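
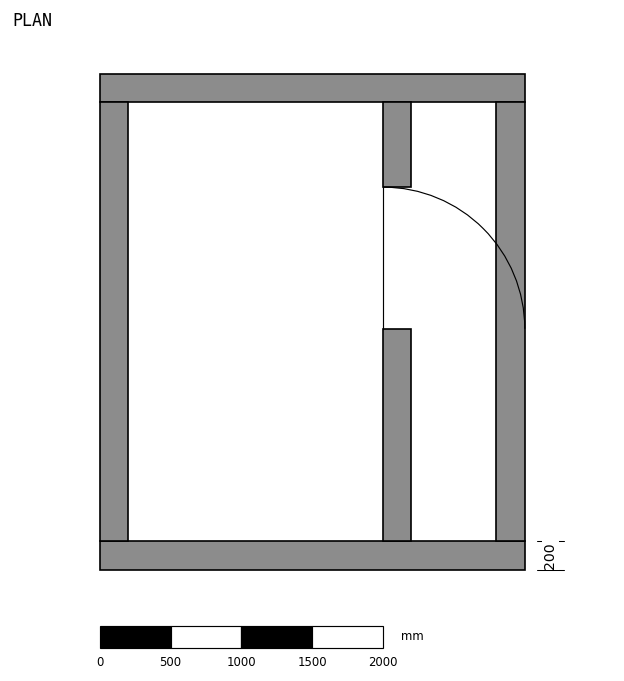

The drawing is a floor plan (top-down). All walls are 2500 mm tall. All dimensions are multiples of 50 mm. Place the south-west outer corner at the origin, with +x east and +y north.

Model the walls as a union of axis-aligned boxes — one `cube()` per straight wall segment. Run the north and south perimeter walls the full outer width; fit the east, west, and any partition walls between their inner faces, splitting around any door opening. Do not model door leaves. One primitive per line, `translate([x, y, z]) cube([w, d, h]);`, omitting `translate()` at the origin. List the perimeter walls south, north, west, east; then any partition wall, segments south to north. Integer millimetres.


cube([3000, 200, 2500]);
translate([0, 3300, 0]) cube([3000, 200, 2500]);
translate([0, 200, 0]) cube([200, 3100, 2500]);
translate([2800, 200, 0]) cube([200, 3100, 2500]);
translate([2000, 200, 0]) cube([200, 1500, 2500]);
translate([2000, 2700, 0]) cube([200, 600, 2500]);


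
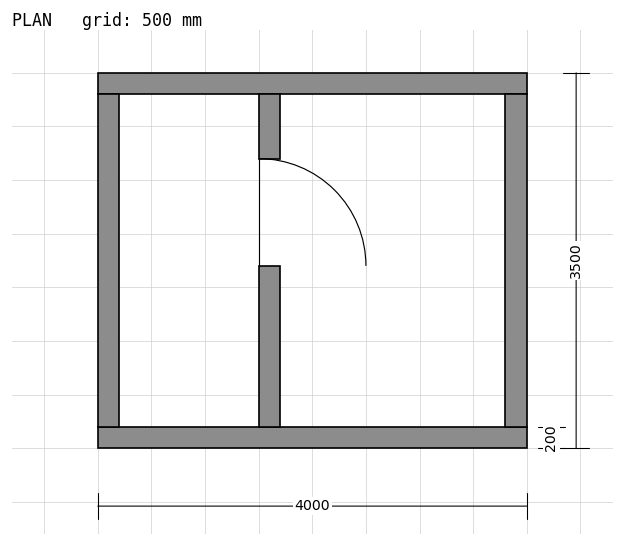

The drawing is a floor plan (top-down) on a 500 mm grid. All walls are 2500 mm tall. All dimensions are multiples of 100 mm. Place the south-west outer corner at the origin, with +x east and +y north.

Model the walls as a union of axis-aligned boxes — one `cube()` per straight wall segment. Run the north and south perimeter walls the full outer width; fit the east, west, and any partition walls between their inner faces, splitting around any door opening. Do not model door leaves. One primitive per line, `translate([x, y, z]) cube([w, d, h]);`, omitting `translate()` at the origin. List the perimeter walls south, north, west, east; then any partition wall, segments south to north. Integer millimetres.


cube([4000, 200, 2500]);
translate([0, 3300, 0]) cube([4000, 200, 2500]);
translate([0, 200, 0]) cube([200, 3100, 2500]);
translate([3800, 200, 0]) cube([200, 3100, 2500]);
translate([1500, 200, 0]) cube([200, 1500, 2500]);
translate([1500, 2700, 0]) cube([200, 600, 2500]);


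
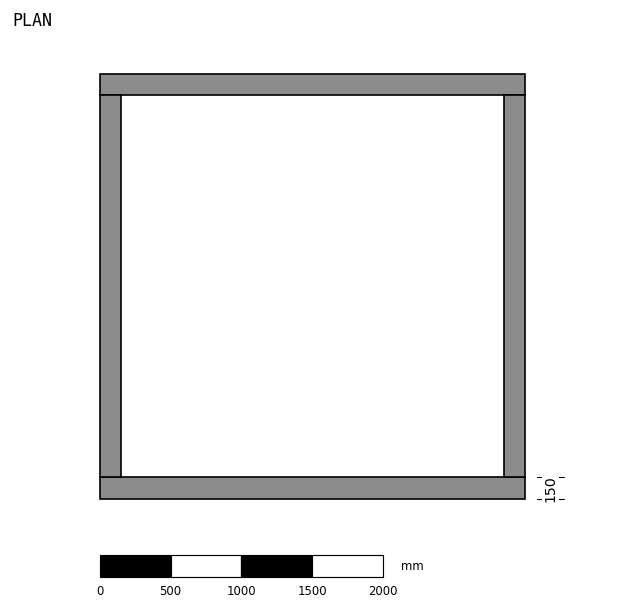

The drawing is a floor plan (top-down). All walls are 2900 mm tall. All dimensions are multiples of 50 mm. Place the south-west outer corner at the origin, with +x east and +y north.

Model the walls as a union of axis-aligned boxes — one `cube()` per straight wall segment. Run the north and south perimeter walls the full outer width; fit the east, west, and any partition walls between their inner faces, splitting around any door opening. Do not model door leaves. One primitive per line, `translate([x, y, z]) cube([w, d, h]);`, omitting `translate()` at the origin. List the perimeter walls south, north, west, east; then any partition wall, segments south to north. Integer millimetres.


cube([3000, 150, 2900]);
translate([0, 2850, 0]) cube([3000, 150, 2900]);
translate([0, 150, 0]) cube([150, 2700, 2900]);
translate([2850, 150, 0]) cube([150, 2700, 2900]);


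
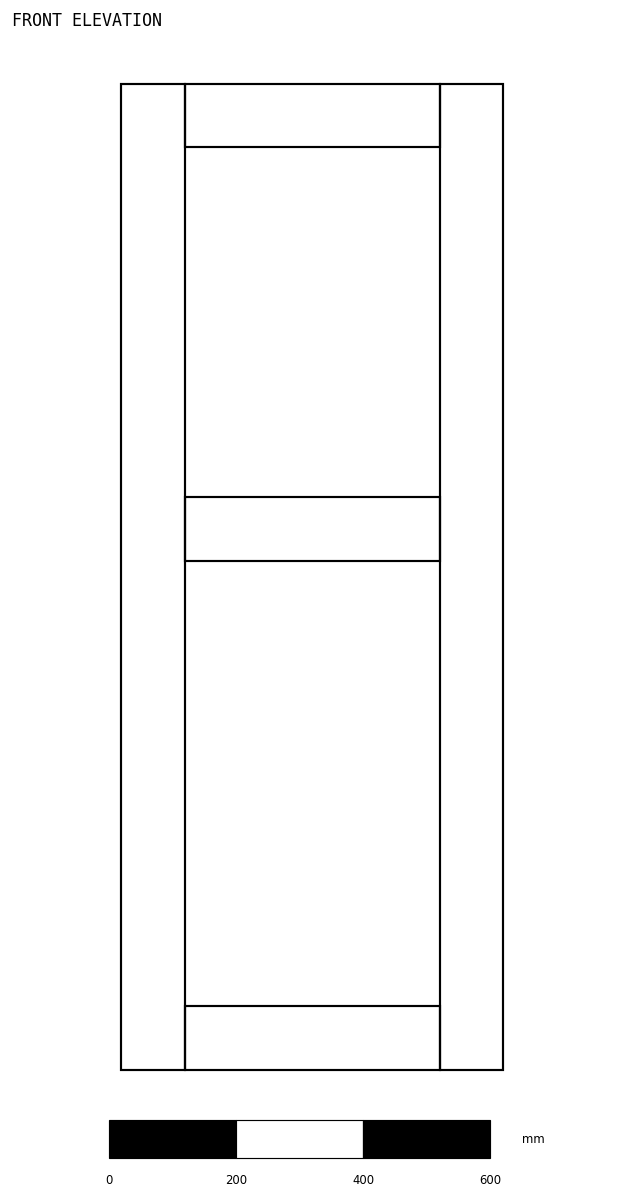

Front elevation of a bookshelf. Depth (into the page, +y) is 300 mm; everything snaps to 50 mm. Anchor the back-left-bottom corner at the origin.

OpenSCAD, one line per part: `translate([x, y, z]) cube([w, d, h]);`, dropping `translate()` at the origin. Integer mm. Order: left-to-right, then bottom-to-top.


cube([100, 300, 1550]);
translate([100, 0, 0]) cube([400, 300, 100]);
translate([100, 0, 800]) cube([400, 300, 100]);
translate([100, 0, 1450]) cube([400, 300, 100]);
translate([500, 0, 0]) cube([100, 300, 1550]);


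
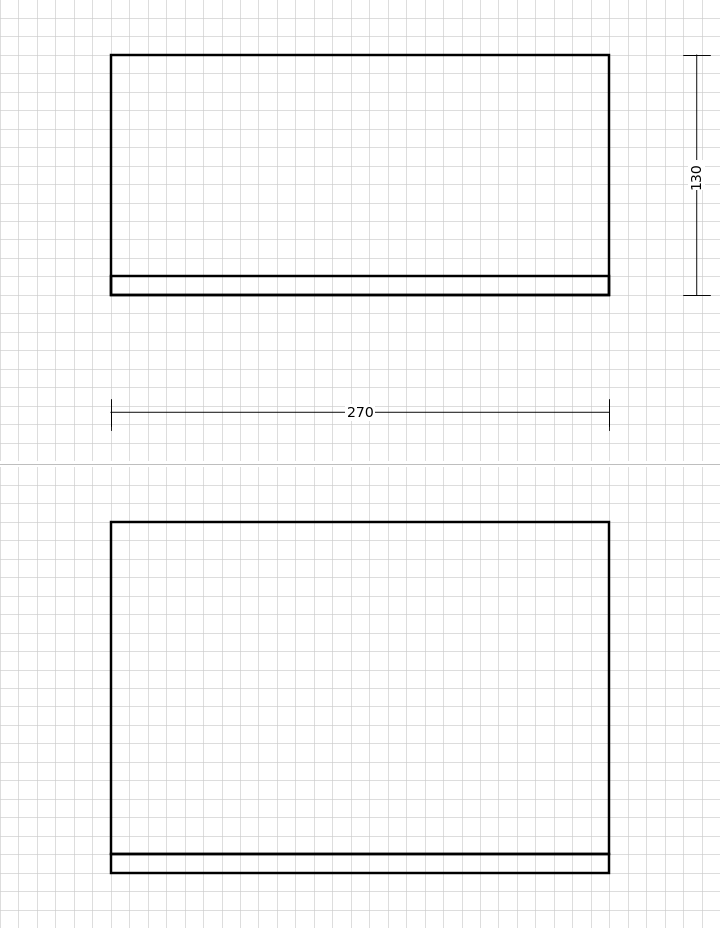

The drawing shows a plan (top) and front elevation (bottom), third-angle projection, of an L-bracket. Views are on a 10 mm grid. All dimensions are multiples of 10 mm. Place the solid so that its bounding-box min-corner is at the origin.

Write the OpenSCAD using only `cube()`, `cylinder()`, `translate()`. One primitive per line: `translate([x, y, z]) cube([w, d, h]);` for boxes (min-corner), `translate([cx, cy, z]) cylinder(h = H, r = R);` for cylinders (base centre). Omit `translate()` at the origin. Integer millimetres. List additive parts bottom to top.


cube([270, 130, 10]);
translate([0, 0, 10]) cube([270, 10, 180]);


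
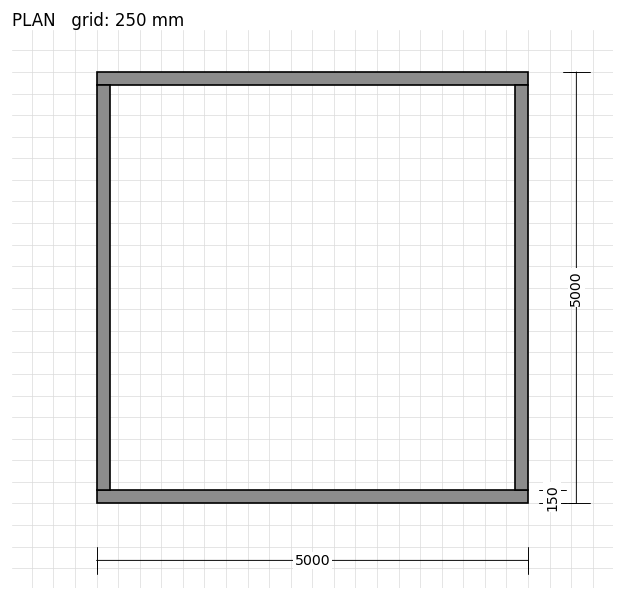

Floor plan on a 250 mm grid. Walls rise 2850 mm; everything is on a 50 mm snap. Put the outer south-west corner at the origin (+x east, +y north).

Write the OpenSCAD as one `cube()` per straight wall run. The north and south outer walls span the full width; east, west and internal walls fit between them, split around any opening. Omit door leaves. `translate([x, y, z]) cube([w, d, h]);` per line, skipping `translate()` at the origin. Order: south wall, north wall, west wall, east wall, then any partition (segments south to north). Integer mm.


cube([5000, 150, 2850]);
translate([0, 4850, 0]) cube([5000, 150, 2850]);
translate([0, 150, 0]) cube([150, 4700, 2850]);
translate([4850, 150, 0]) cube([150, 4700, 2850]);


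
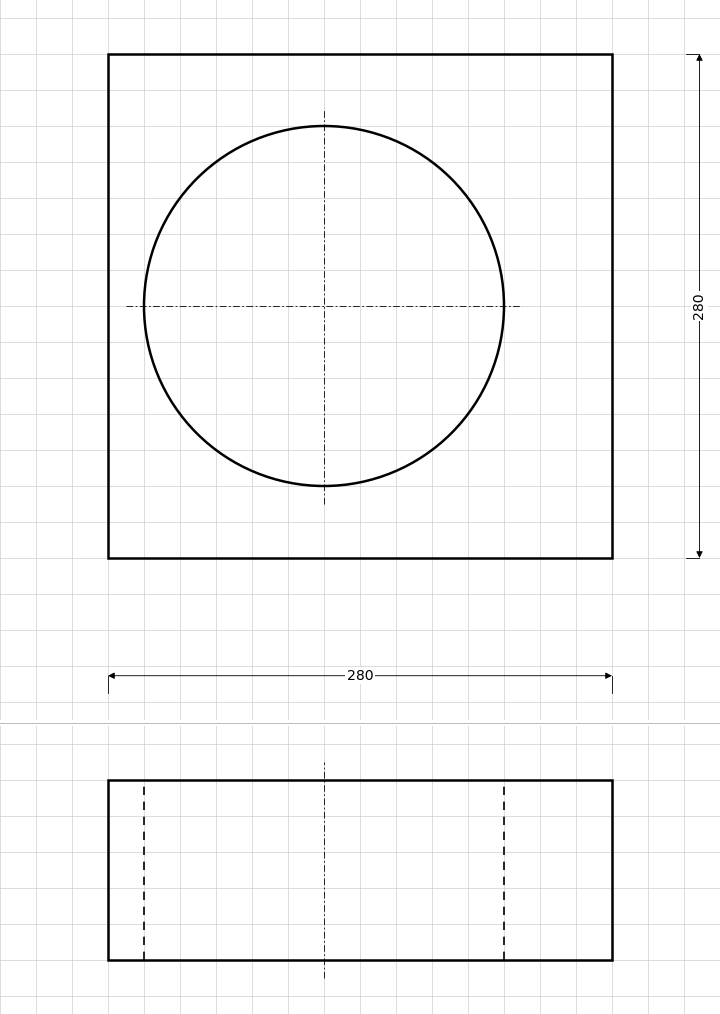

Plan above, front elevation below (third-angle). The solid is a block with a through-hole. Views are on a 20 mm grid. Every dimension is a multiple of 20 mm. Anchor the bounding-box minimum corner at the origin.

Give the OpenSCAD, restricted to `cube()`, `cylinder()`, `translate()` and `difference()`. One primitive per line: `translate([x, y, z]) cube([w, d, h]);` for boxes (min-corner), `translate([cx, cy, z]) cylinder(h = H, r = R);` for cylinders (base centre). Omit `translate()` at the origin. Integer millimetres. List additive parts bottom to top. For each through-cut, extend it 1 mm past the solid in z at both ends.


difference() {
  cube([280, 280, 100]);
  translate([120, 140, -1]) cylinder(h = 102, r = 100);
}


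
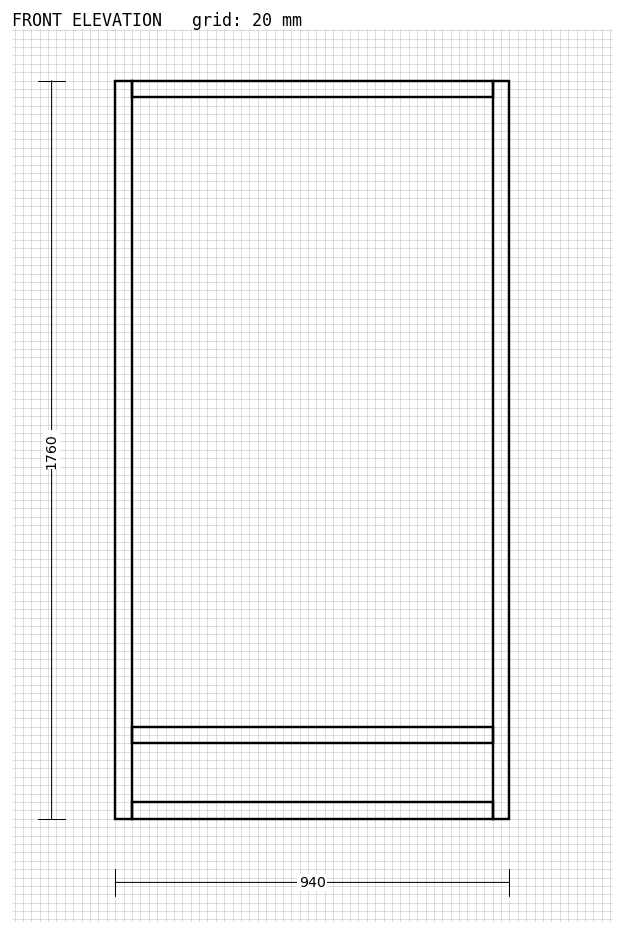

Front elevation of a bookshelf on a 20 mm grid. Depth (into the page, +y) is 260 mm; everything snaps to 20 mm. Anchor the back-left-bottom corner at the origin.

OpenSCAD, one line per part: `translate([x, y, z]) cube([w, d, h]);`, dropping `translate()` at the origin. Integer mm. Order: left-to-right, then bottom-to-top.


cube([40, 260, 1760]);
translate([40, 0, 0]) cube([860, 260, 40]);
translate([40, 0, 180]) cube([860, 260, 40]);
translate([40, 0, 1720]) cube([860, 260, 40]);
translate([900, 0, 0]) cube([40, 260, 1760]);


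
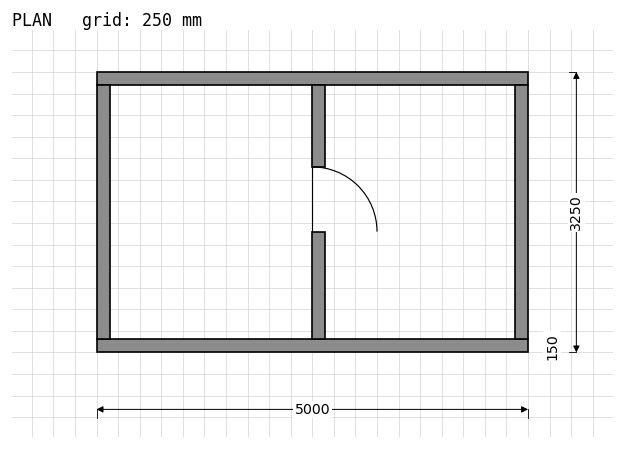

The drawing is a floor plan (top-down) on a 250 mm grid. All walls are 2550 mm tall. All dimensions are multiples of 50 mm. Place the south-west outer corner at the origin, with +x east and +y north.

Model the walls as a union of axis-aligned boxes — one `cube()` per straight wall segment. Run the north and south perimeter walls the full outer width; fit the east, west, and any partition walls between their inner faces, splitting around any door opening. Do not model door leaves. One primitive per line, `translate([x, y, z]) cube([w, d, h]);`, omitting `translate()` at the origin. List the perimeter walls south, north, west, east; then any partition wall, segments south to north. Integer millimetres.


cube([5000, 150, 2550]);
translate([0, 3100, 0]) cube([5000, 150, 2550]);
translate([0, 150, 0]) cube([150, 2950, 2550]);
translate([4850, 150, 0]) cube([150, 2950, 2550]);
translate([2500, 150, 0]) cube([150, 1250, 2550]);
translate([2500, 2150, 0]) cube([150, 950, 2550]);


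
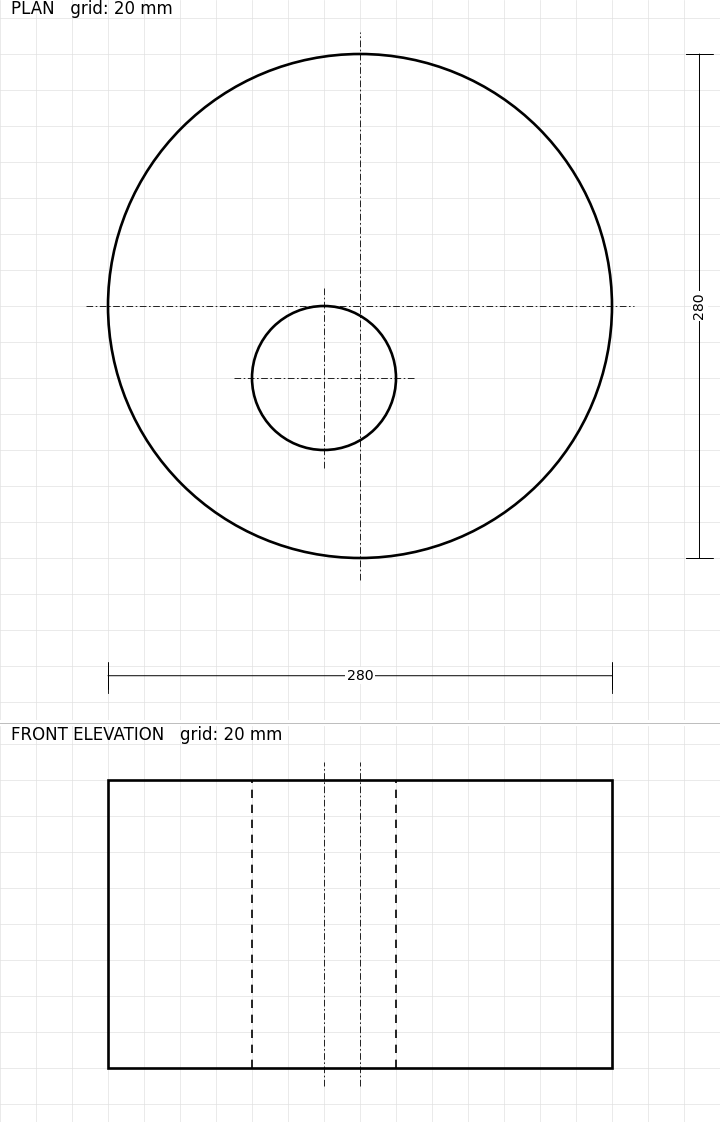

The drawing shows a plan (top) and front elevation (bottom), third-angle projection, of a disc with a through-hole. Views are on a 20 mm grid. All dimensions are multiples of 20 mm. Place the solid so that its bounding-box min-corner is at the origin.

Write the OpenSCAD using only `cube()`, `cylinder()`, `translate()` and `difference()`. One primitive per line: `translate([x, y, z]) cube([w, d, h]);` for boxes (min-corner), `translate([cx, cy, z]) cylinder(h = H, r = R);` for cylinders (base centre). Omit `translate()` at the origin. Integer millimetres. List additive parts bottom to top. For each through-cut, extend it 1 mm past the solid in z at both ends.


difference() {
  translate([140, 140, 0]) cylinder(h = 160, r = 140);
  translate([120, 100, -1]) cylinder(h = 162, r = 40);
}


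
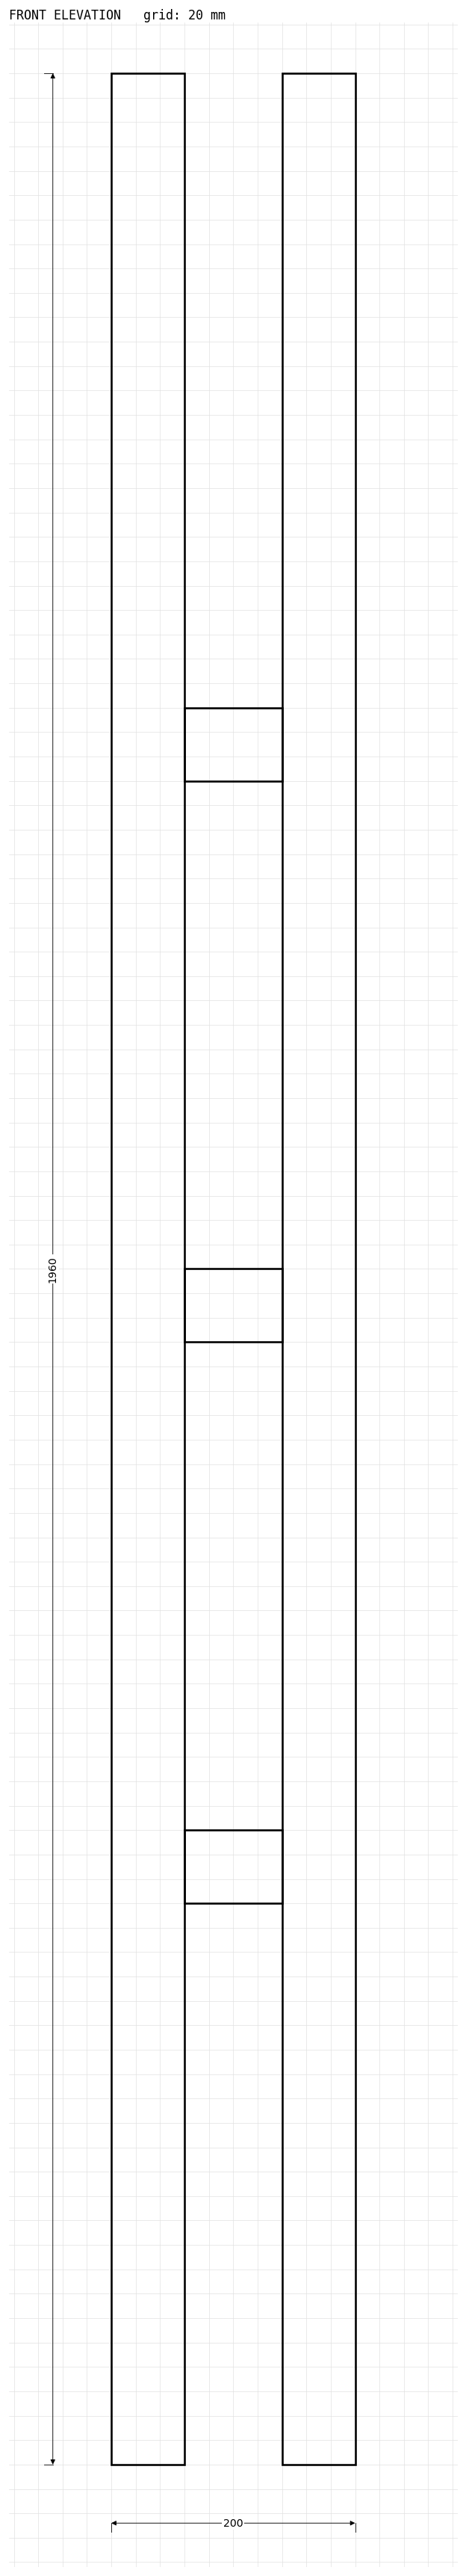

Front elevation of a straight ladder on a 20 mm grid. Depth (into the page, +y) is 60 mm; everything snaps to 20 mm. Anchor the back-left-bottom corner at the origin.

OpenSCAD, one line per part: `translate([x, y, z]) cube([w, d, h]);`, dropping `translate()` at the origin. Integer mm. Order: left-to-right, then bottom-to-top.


cube([60, 60, 1960]);
translate([60, 0, 460]) cube([80, 60, 60]);
translate([60, 0, 920]) cube([80, 60, 60]);
translate([60, 0, 1380]) cube([80, 60, 60]);
translate([140, 0, 0]) cube([60, 60, 1960]);


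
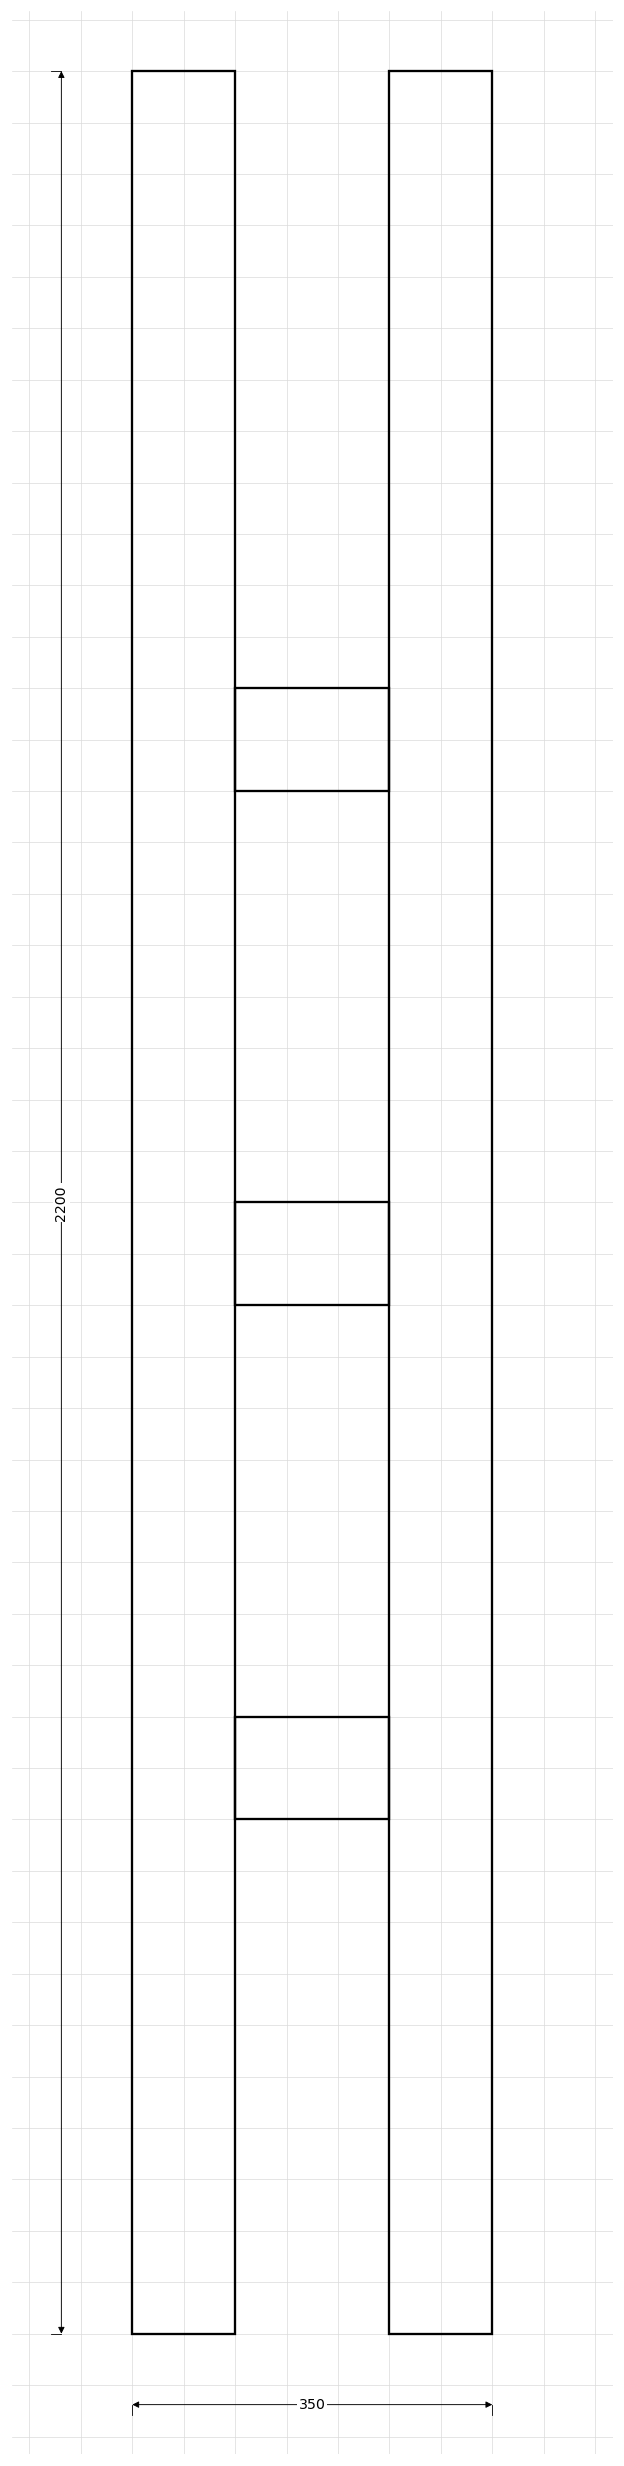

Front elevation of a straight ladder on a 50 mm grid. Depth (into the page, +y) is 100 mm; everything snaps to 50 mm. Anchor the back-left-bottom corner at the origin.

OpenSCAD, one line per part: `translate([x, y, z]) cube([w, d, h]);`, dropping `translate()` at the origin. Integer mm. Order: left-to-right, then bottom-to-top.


cube([100, 100, 2200]);
translate([100, 0, 500]) cube([150, 100, 100]);
translate([100, 0, 1000]) cube([150, 100, 100]);
translate([100, 0, 1500]) cube([150, 100, 100]);
translate([250, 0, 0]) cube([100, 100, 2200]);


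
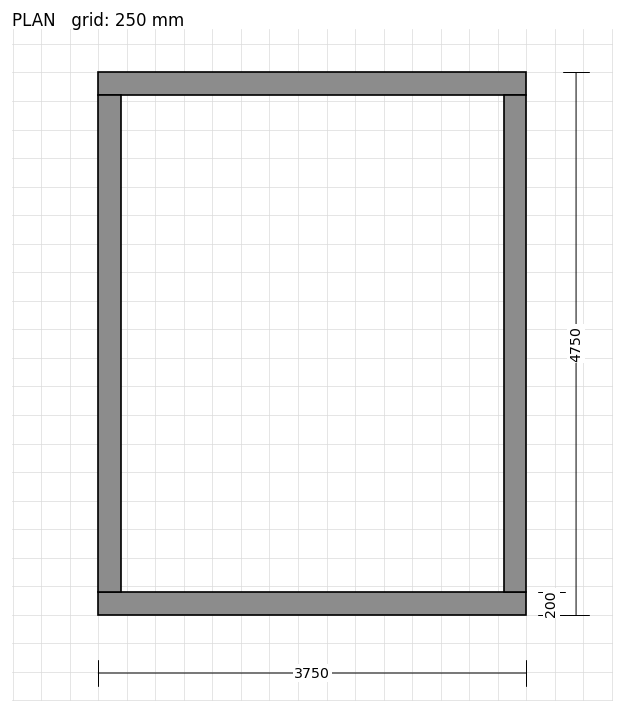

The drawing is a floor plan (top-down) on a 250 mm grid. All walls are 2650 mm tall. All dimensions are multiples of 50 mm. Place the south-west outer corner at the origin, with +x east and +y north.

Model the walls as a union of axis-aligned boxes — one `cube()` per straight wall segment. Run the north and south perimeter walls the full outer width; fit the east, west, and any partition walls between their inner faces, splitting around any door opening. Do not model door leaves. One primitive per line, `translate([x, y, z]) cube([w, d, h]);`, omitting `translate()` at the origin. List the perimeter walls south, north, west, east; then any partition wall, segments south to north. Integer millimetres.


cube([3750, 200, 2650]);
translate([0, 4550, 0]) cube([3750, 200, 2650]);
translate([0, 200, 0]) cube([200, 4350, 2650]);
translate([3550, 200, 0]) cube([200, 4350, 2650]);


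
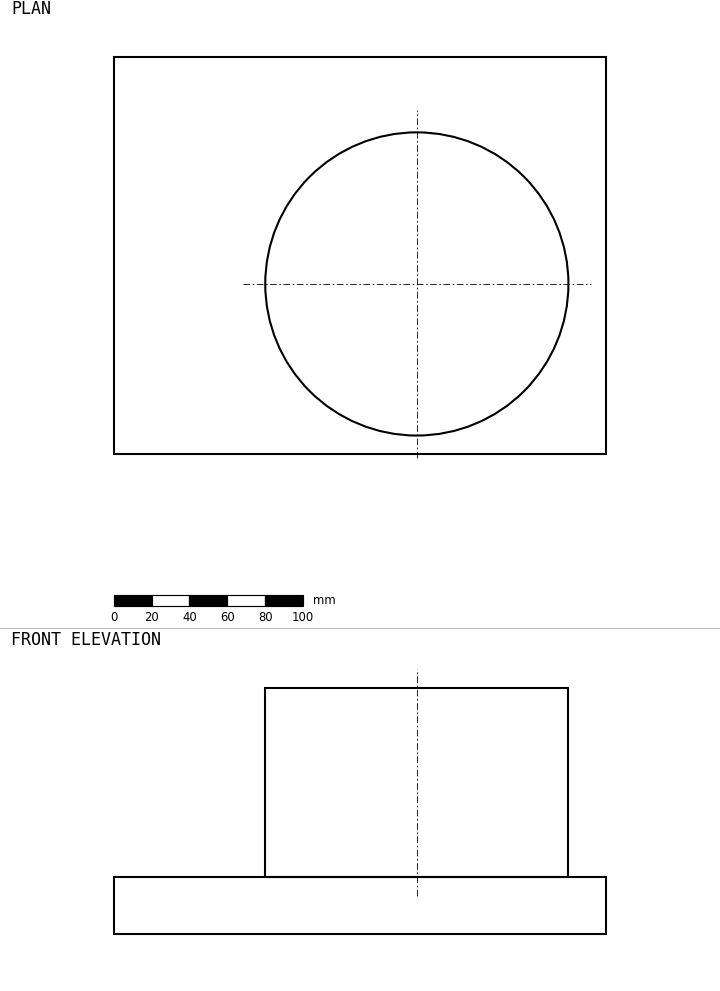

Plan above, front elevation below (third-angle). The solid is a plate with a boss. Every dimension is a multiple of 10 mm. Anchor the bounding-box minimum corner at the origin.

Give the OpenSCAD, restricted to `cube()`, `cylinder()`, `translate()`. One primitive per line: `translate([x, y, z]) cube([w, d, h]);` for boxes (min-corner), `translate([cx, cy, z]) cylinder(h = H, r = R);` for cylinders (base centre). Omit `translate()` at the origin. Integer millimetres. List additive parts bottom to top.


cube([260, 210, 30]);
translate([160, 90, 30]) cylinder(h = 100, r = 80);


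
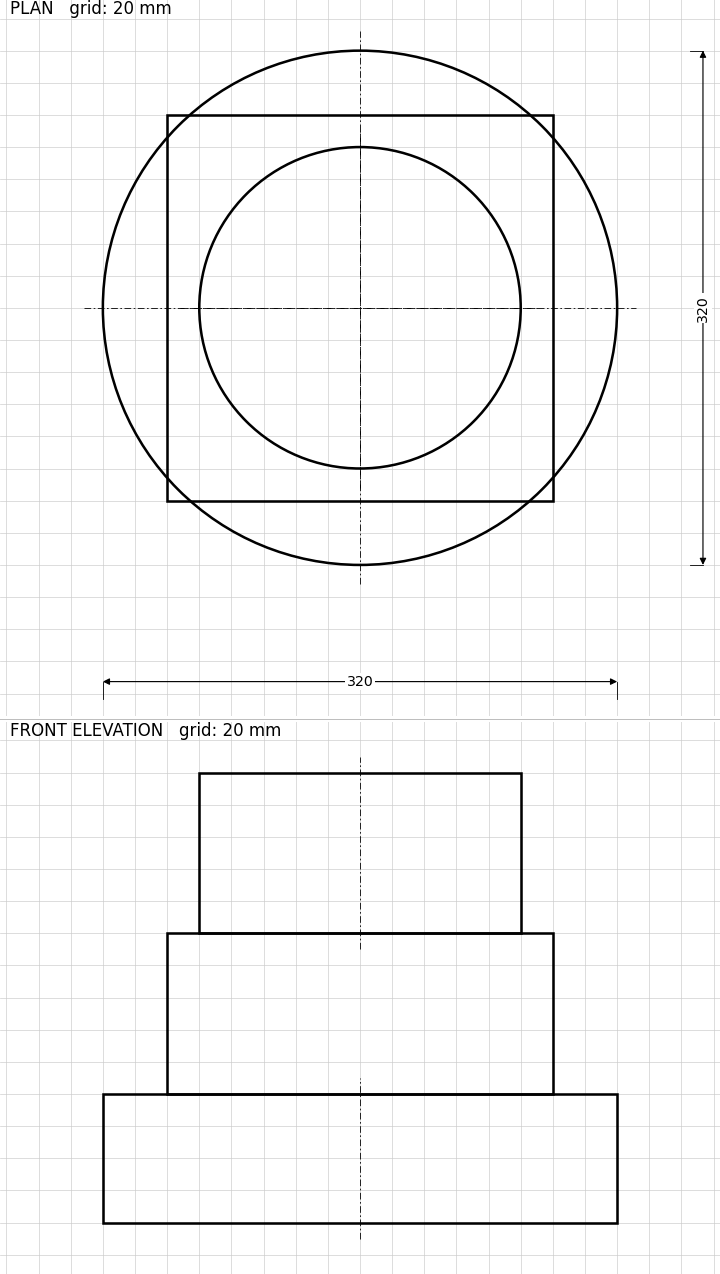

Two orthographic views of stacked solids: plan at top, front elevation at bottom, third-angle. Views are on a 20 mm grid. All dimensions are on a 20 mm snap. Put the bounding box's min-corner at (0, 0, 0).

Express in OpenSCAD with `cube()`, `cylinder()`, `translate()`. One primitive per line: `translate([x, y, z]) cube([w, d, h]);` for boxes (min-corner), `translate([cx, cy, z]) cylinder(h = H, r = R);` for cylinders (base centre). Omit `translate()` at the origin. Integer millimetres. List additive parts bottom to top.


translate([160, 160, 0]) cylinder(h = 80, r = 160);
translate([40, 40, 80]) cube([240, 240, 100]);
translate([160, 160, 180]) cylinder(h = 100, r = 100);


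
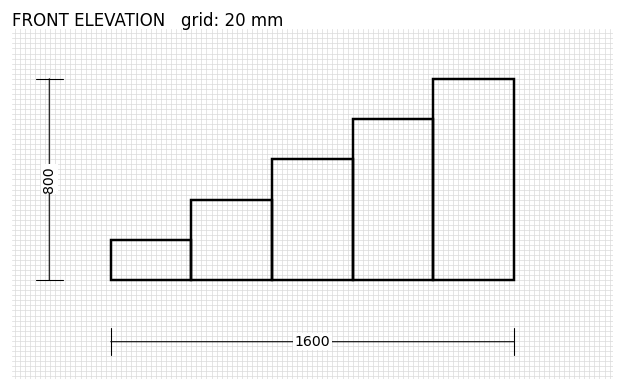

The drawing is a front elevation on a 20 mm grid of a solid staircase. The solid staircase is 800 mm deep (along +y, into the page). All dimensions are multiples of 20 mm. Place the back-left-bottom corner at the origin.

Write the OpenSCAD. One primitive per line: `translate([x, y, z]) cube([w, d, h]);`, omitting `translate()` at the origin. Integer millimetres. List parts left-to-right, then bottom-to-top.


cube([320, 800, 160]);
translate([320, 0, 0]) cube([320, 800, 320]);
translate([640, 0, 0]) cube([320, 800, 480]);
translate([960, 0, 0]) cube([320, 800, 640]);
translate([1280, 0, 0]) cube([320, 800, 800]);


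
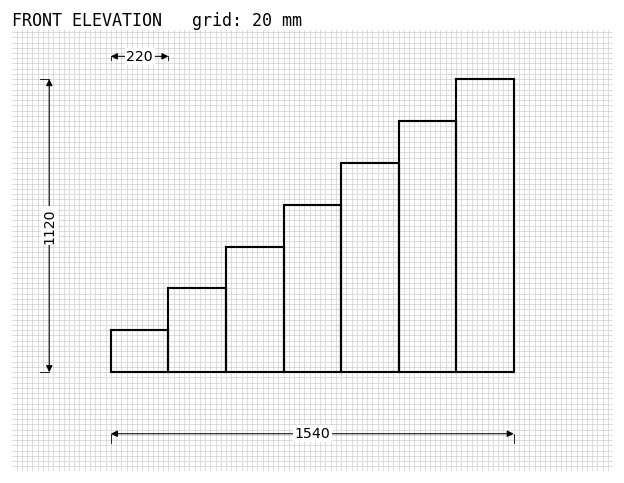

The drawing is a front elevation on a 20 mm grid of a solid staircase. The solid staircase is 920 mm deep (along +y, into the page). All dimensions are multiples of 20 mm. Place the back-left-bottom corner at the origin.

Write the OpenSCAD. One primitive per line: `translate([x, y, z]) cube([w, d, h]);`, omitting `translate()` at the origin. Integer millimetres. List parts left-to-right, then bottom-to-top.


cube([220, 920, 160]);
translate([220, 0, 0]) cube([220, 920, 320]);
translate([440, 0, 0]) cube([220, 920, 480]);
translate([660, 0, 0]) cube([220, 920, 640]);
translate([880, 0, 0]) cube([220, 920, 800]);
translate([1100, 0, 0]) cube([220, 920, 960]);
translate([1320, 0, 0]) cube([220, 920, 1120]);


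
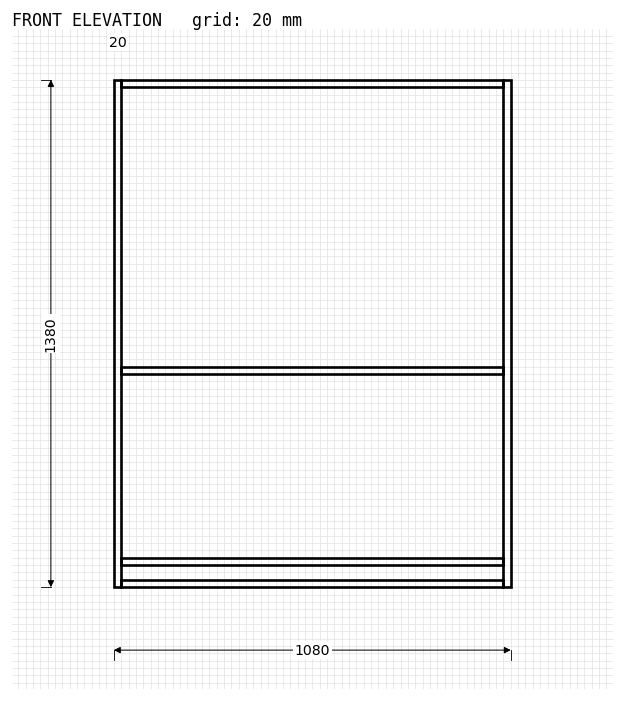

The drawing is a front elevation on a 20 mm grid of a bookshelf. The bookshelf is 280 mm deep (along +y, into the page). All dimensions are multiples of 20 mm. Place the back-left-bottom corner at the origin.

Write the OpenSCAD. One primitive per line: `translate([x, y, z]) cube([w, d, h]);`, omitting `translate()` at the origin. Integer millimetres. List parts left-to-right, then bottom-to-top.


cube([20, 280, 1380]);
translate([20, 0, 0]) cube([1040, 280, 20]);
translate([20, 0, 60]) cube([1040, 280, 20]);
translate([20, 0, 580]) cube([1040, 280, 20]);
translate([20, 0, 1360]) cube([1040, 280, 20]);
translate([1060, 0, 0]) cube([20, 280, 1380]);


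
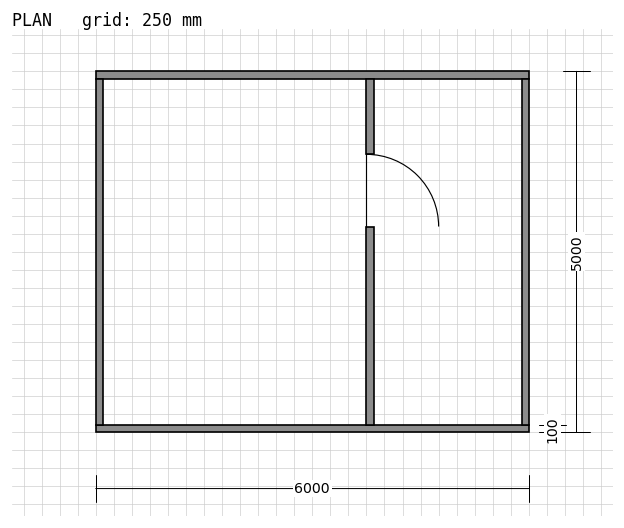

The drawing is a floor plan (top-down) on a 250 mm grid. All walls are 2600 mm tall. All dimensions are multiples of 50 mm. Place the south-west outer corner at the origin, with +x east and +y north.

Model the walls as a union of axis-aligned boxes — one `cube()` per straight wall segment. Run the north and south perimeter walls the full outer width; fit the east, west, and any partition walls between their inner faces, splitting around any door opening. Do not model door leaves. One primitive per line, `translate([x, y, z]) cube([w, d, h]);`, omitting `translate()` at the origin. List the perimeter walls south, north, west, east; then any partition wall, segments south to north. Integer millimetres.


cube([6000, 100, 2600]);
translate([0, 4900, 0]) cube([6000, 100, 2600]);
translate([0, 100, 0]) cube([100, 4800, 2600]);
translate([5900, 100, 0]) cube([100, 4800, 2600]);
translate([3750, 100, 0]) cube([100, 2750, 2600]);
translate([3750, 3850, 0]) cube([100, 1050, 2600]);


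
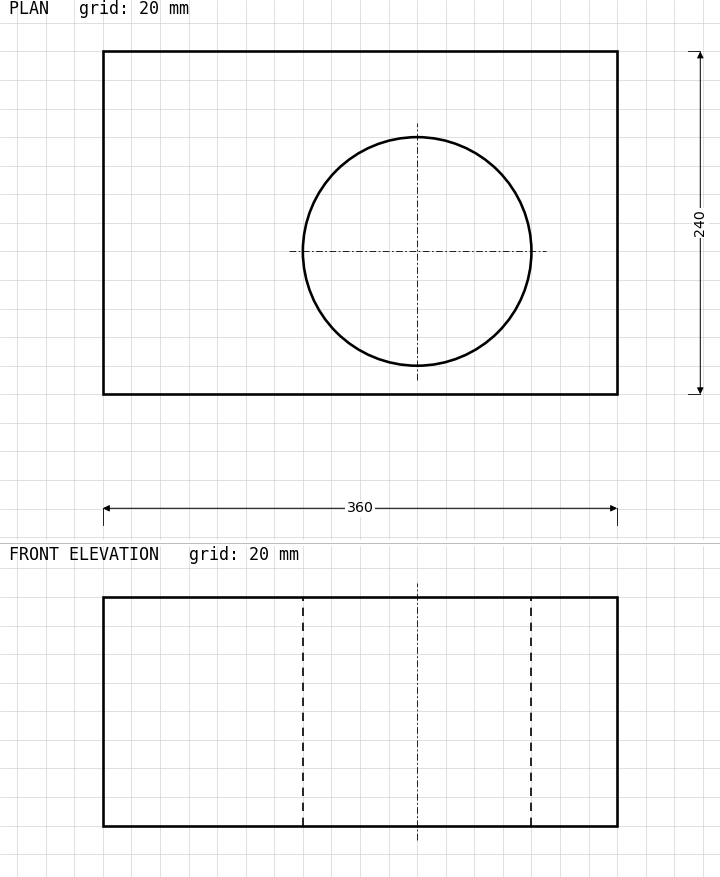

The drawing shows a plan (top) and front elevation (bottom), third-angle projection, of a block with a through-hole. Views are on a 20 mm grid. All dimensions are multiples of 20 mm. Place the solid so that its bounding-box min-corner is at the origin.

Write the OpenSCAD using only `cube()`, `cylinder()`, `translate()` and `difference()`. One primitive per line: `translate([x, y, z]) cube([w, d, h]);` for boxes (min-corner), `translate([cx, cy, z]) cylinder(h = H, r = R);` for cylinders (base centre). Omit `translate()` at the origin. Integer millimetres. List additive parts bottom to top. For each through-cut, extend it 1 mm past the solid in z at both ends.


difference() {
  cube([360, 240, 160]);
  translate([220, 100, -1]) cylinder(h = 162, r = 80);
}


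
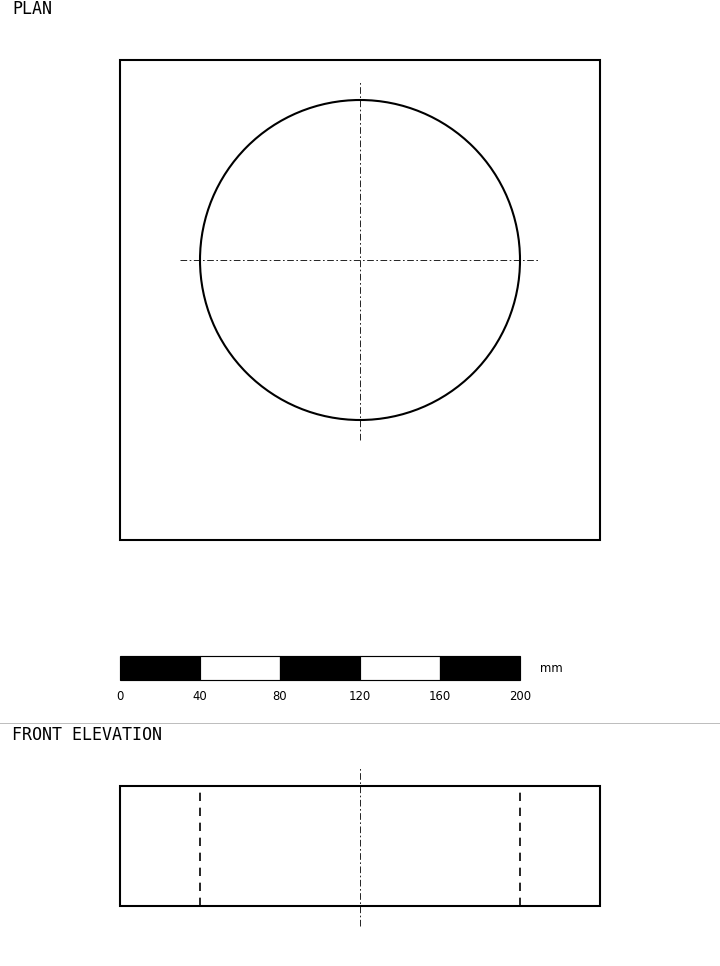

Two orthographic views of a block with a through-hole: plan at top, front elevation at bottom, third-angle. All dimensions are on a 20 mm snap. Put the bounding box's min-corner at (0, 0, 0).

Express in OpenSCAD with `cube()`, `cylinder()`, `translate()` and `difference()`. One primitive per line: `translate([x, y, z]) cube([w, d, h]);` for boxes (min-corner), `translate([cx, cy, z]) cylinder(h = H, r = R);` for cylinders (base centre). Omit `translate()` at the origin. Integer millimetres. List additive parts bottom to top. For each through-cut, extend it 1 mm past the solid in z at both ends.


difference() {
  cube([240, 240, 60]);
  translate([120, 140, -1]) cylinder(h = 62, r = 80);
}


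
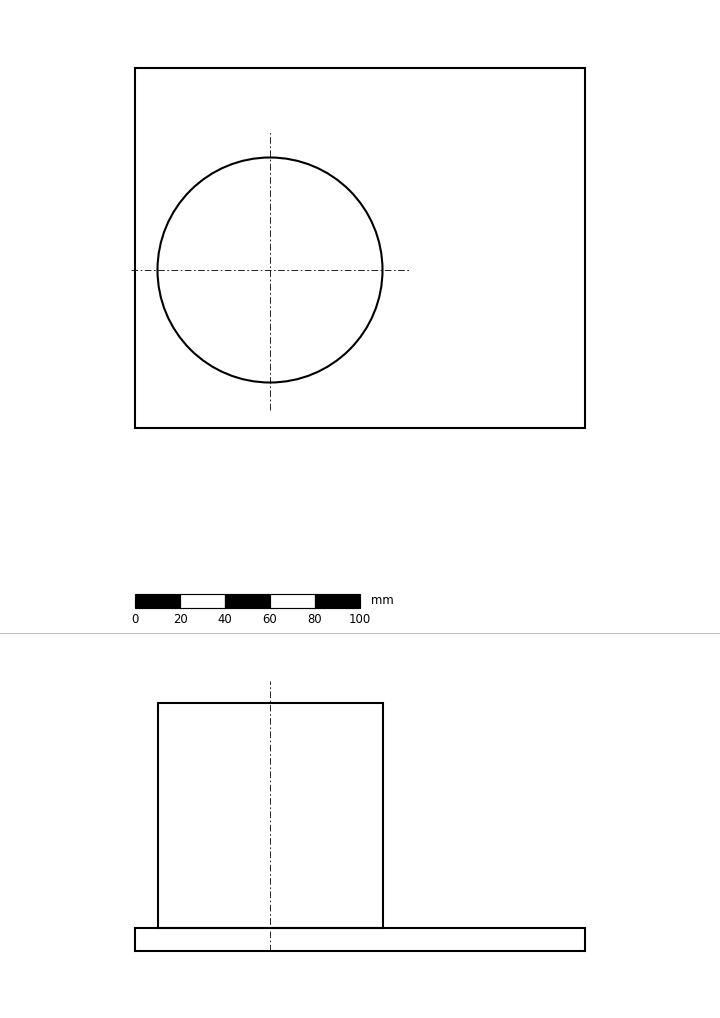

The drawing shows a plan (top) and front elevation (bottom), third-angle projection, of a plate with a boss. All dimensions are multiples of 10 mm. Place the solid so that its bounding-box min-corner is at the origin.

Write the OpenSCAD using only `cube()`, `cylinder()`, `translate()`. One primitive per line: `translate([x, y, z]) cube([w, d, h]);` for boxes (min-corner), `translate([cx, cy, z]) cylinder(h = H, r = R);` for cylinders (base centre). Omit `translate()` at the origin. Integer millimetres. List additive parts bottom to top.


cube([200, 160, 10]);
translate([60, 70, 10]) cylinder(h = 100, r = 50);


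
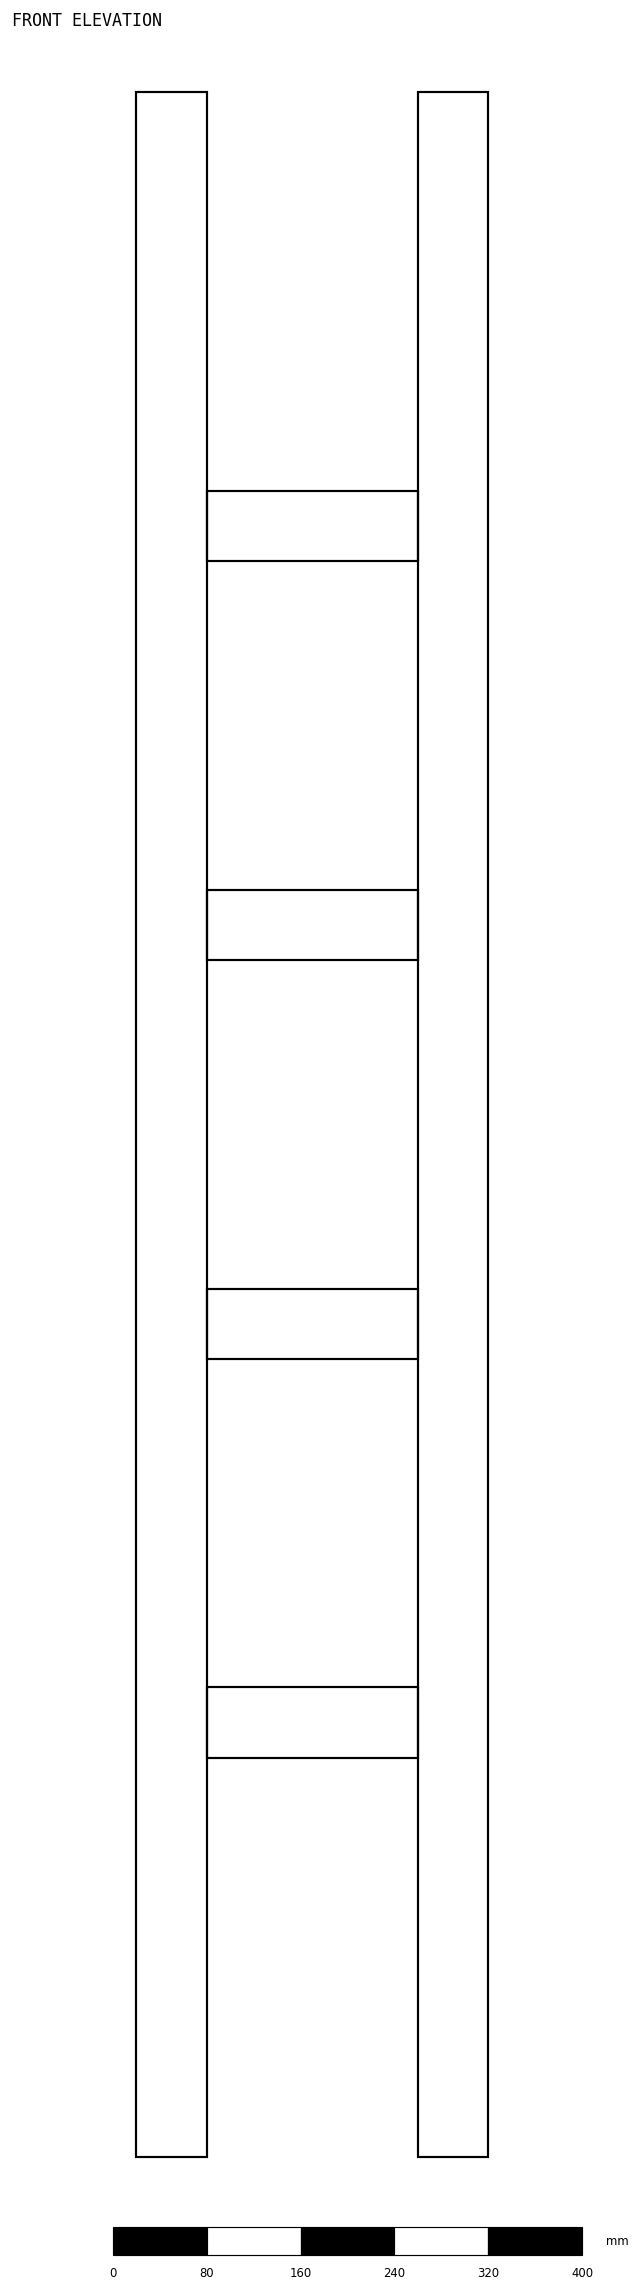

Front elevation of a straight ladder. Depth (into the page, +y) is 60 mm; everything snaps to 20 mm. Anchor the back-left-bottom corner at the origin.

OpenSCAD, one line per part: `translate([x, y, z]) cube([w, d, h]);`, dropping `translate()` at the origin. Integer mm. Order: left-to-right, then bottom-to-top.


cube([60, 60, 1760]);
translate([60, 0, 340]) cube([180, 60, 60]);
translate([60, 0, 680]) cube([180, 60, 60]);
translate([60, 0, 1020]) cube([180, 60, 60]);
translate([60, 0, 1360]) cube([180, 60, 60]);
translate([240, 0, 0]) cube([60, 60, 1760]);


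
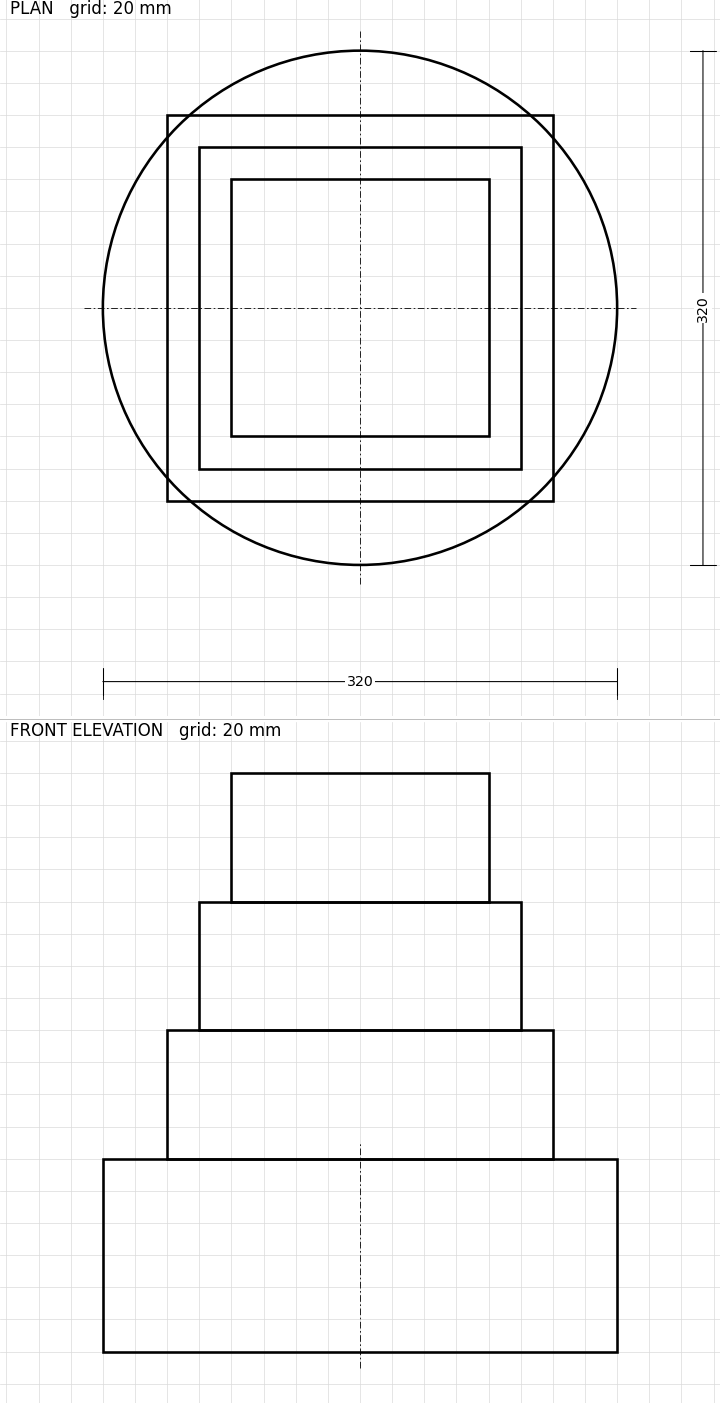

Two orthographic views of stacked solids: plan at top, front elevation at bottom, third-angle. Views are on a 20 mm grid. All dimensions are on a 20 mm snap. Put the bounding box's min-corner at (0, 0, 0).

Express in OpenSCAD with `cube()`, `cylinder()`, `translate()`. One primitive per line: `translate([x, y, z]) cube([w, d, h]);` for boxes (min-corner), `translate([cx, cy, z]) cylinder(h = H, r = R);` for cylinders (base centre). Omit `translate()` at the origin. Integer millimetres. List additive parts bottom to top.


translate([160, 160, 0]) cylinder(h = 120, r = 160);
translate([40, 40, 120]) cube([240, 240, 80]);
translate([60, 60, 200]) cube([200, 200, 80]);
translate([80, 80, 280]) cube([160, 160, 80]);


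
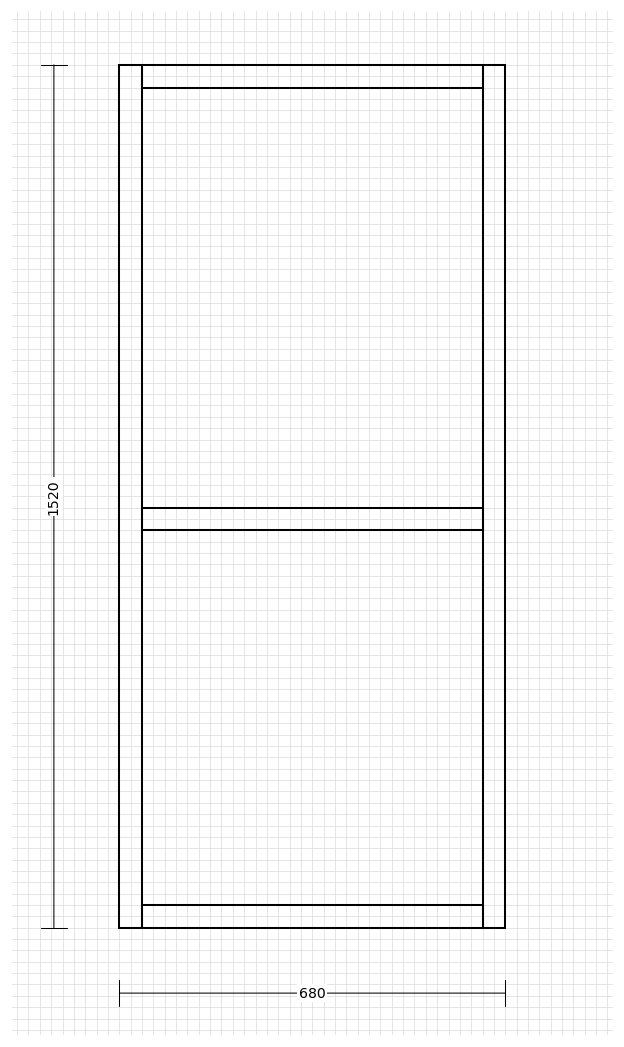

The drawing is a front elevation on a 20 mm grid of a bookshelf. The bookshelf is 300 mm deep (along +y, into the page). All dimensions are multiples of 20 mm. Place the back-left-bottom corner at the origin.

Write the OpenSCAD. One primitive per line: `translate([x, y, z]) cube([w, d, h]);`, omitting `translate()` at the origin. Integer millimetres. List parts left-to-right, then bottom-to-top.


cube([40, 300, 1520]);
translate([40, 0, 0]) cube([600, 300, 40]);
translate([40, 0, 700]) cube([600, 300, 40]);
translate([40, 0, 1480]) cube([600, 300, 40]);
translate([640, 0, 0]) cube([40, 300, 1520]);


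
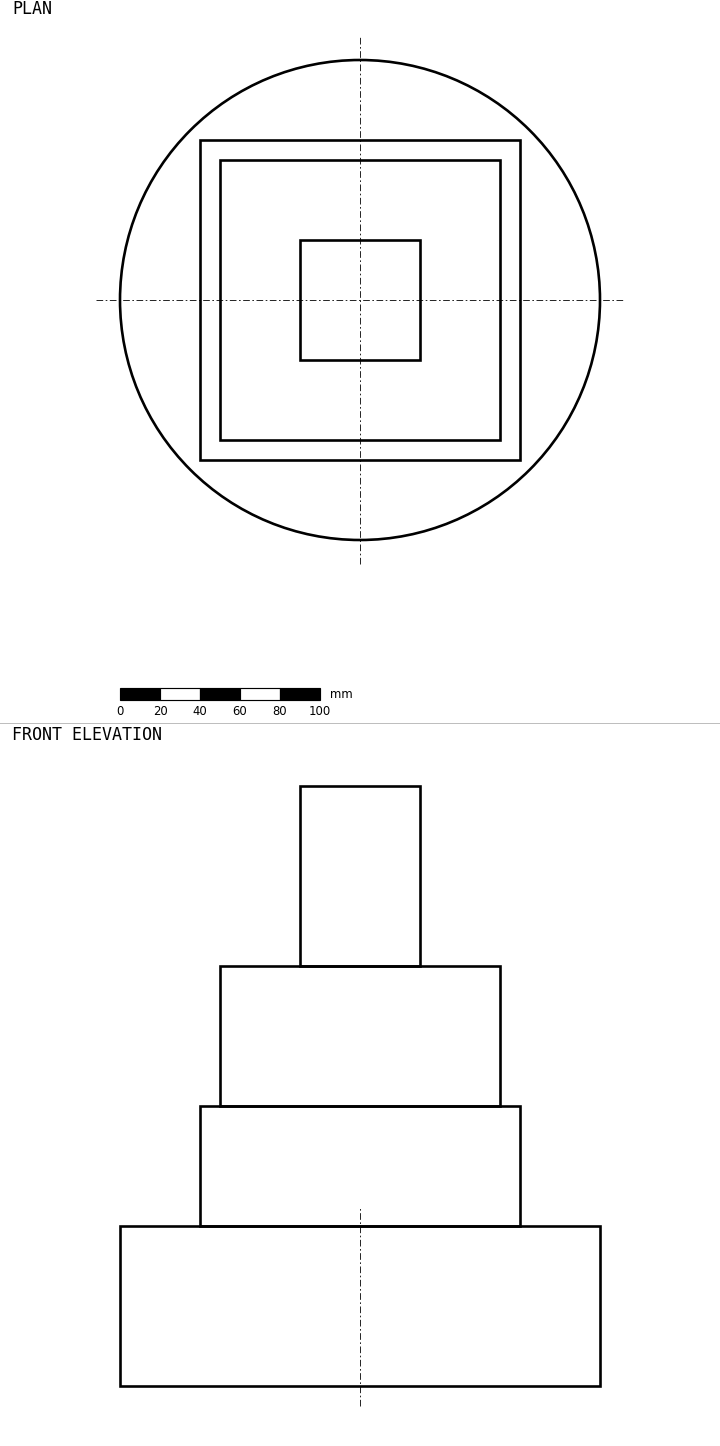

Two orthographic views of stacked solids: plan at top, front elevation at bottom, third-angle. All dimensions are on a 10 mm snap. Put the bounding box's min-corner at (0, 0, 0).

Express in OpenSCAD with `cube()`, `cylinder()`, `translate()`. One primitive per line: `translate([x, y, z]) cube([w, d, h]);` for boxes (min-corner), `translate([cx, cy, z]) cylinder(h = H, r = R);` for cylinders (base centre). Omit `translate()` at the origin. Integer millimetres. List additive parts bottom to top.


translate([120, 120, 0]) cylinder(h = 80, r = 120);
translate([40, 40, 80]) cube([160, 160, 60]);
translate([50, 50, 140]) cube([140, 140, 70]);
translate([90, 90, 210]) cube([60, 60, 90]);


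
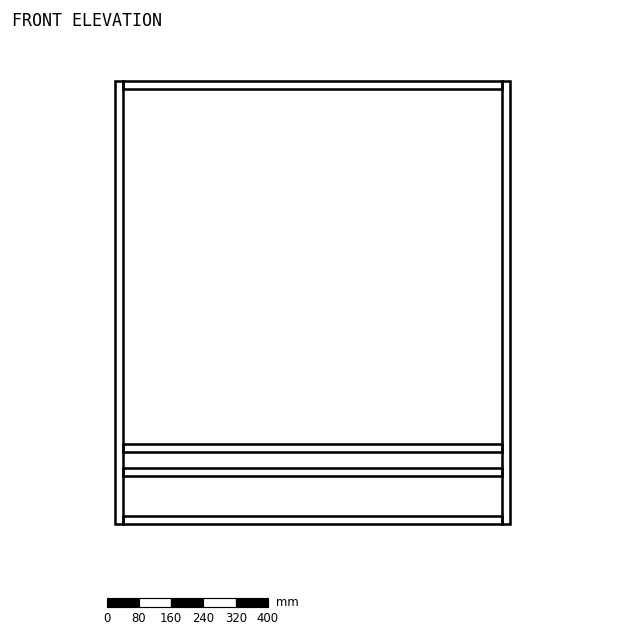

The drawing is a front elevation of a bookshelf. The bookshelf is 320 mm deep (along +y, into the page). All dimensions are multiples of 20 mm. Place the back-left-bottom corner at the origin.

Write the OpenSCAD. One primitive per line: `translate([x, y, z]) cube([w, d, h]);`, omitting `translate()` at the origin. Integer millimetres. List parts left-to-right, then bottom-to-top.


cube([20, 320, 1100]);
translate([20, 0, 0]) cube([940, 320, 20]);
translate([20, 0, 120]) cube([940, 320, 20]);
translate([20, 0, 180]) cube([940, 320, 20]);
translate([20, 0, 1080]) cube([940, 320, 20]);
translate([960, 0, 0]) cube([20, 320, 1100]);


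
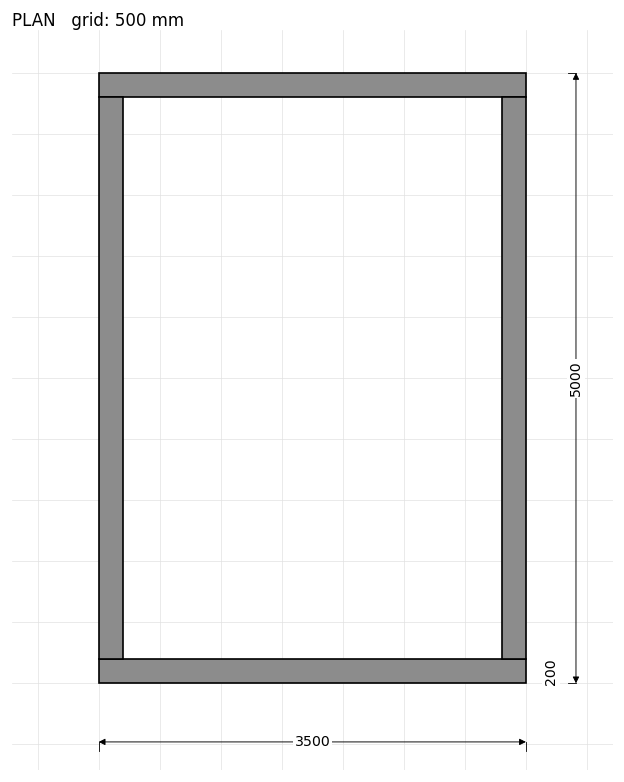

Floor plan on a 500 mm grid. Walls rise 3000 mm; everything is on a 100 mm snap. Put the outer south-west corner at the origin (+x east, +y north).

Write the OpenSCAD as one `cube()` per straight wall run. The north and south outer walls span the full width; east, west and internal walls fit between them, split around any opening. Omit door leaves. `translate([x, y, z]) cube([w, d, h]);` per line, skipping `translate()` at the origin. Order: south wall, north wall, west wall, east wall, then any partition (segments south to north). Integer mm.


cube([3500, 200, 3000]);
translate([0, 4800, 0]) cube([3500, 200, 3000]);
translate([0, 200, 0]) cube([200, 4600, 3000]);
translate([3300, 200, 0]) cube([200, 4600, 3000]);


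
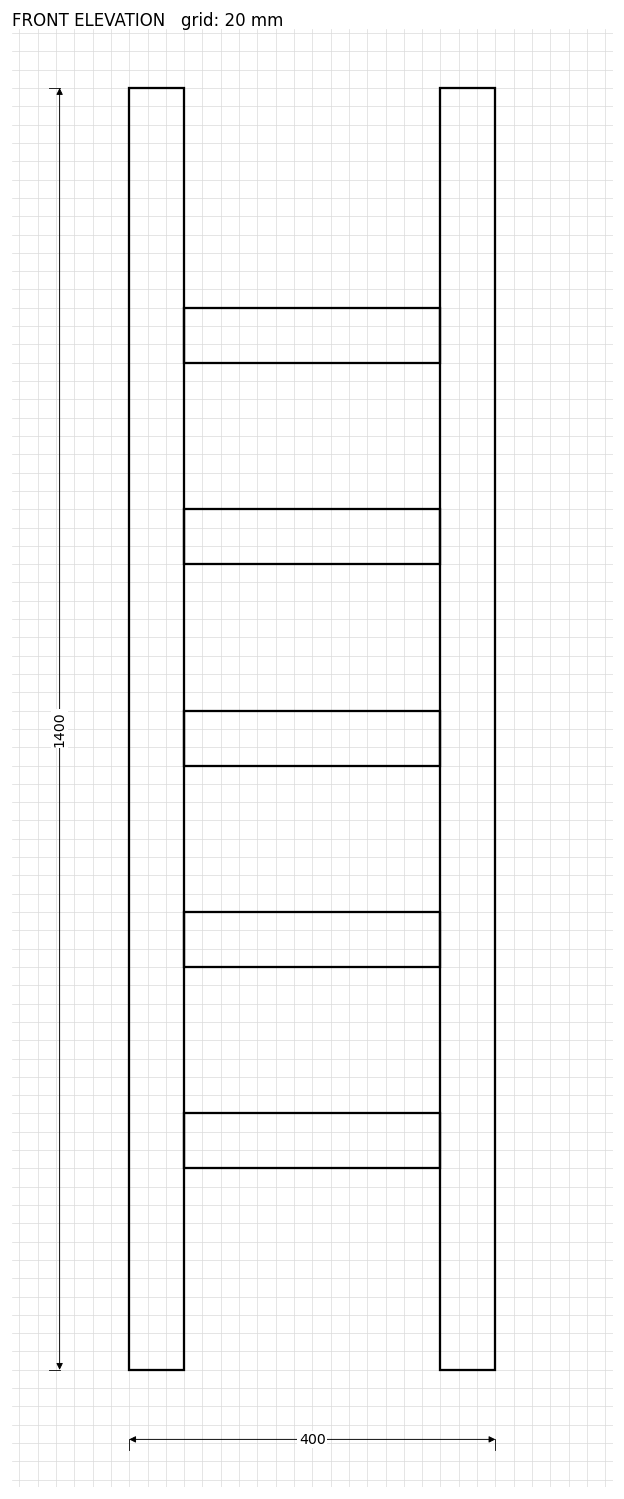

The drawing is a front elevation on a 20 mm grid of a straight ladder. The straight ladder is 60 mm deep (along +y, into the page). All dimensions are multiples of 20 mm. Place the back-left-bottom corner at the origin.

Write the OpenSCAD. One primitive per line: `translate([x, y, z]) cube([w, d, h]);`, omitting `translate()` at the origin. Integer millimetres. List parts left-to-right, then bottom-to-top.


cube([60, 60, 1400]);
translate([60, 0, 220]) cube([280, 60, 60]);
translate([60, 0, 440]) cube([280, 60, 60]);
translate([60, 0, 660]) cube([280, 60, 60]);
translate([60, 0, 880]) cube([280, 60, 60]);
translate([60, 0, 1100]) cube([280, 60, 60]);
translate([340, 0, 0]) cube([60, 60, 1400]);


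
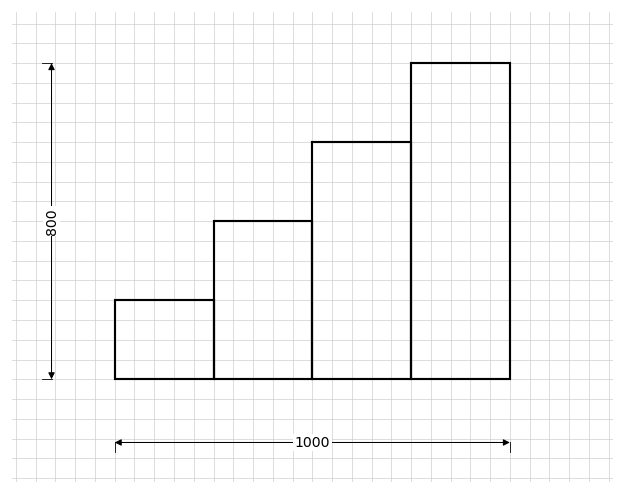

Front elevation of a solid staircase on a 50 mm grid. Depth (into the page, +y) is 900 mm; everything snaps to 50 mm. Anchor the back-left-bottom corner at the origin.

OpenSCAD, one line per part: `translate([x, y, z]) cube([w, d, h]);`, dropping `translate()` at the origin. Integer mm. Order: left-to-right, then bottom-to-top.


cube([250, 900, 200]);
translate([250, 0, 0]) cube([250, 900, 400]);
translate([500, 0, 0]) cube([250, 900, 600]);
translate([750, 0, 0]) cube([250, 900, 800]);


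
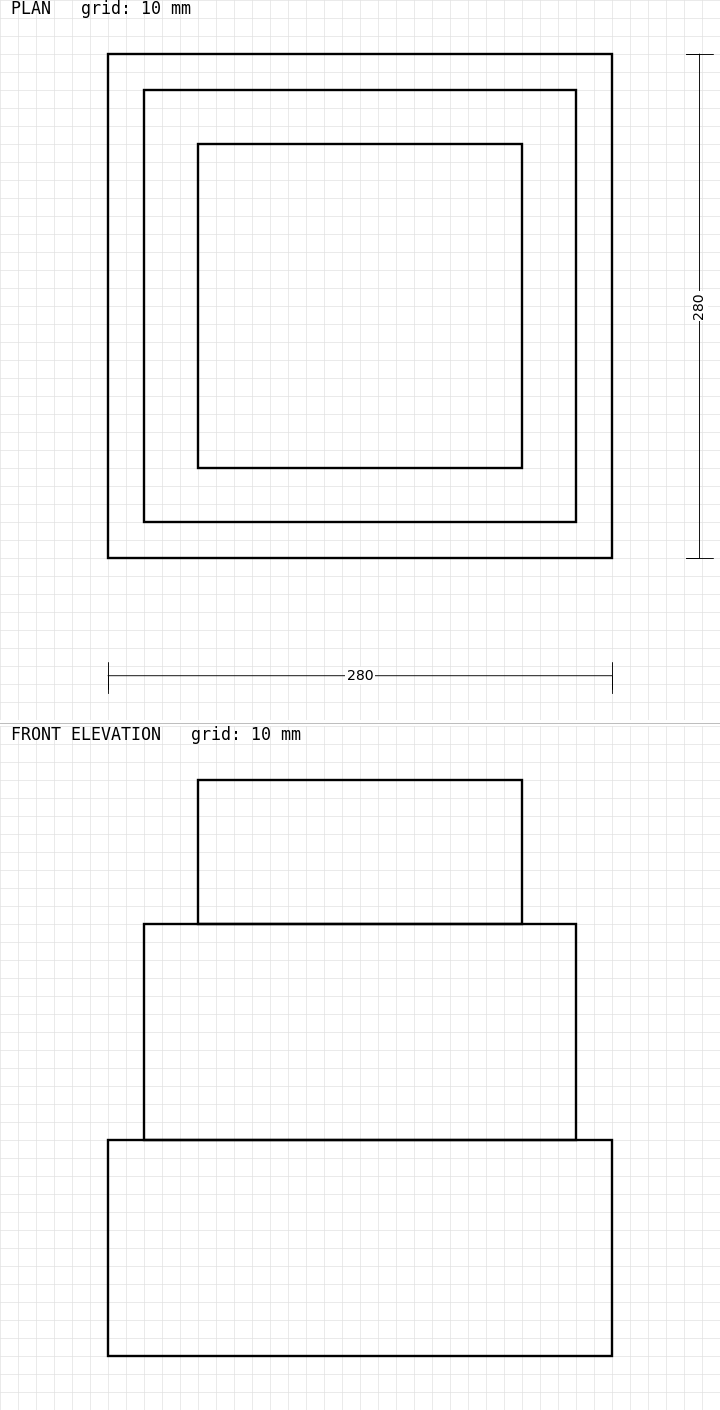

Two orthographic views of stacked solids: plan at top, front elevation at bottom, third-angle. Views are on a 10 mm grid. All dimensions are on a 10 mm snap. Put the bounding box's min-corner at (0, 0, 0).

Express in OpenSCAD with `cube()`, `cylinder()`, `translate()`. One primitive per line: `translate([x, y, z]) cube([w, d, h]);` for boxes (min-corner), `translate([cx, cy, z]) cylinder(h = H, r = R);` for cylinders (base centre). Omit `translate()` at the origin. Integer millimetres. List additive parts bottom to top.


cube([280, 280, 120]);
translate([20, 20, 120]) cube([240, 240, 120]);
translate([50, 50, 240]) cube([180, 180, 80]);


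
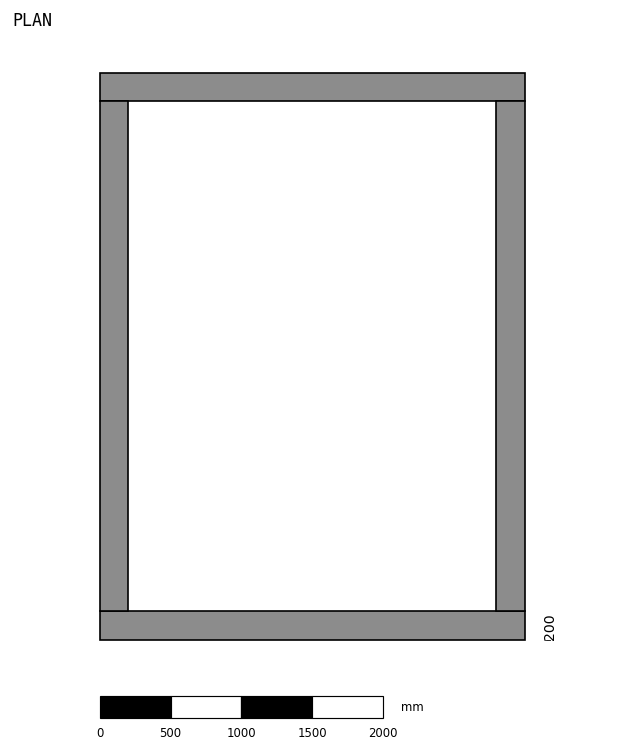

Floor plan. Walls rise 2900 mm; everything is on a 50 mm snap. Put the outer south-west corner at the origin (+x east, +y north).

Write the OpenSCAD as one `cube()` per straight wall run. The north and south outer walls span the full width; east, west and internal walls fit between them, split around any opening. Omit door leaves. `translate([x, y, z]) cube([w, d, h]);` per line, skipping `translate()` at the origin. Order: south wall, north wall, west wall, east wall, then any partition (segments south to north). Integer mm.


cube([3000, 200, 2900]);
translate([0, 3800, 0]) cube([3000, 200, 2900]);
translate([0, 200, 0]) cube([200, 3600, 2900]);
translate([2800, 200, 0]) cube([200, 3600, 2900]);


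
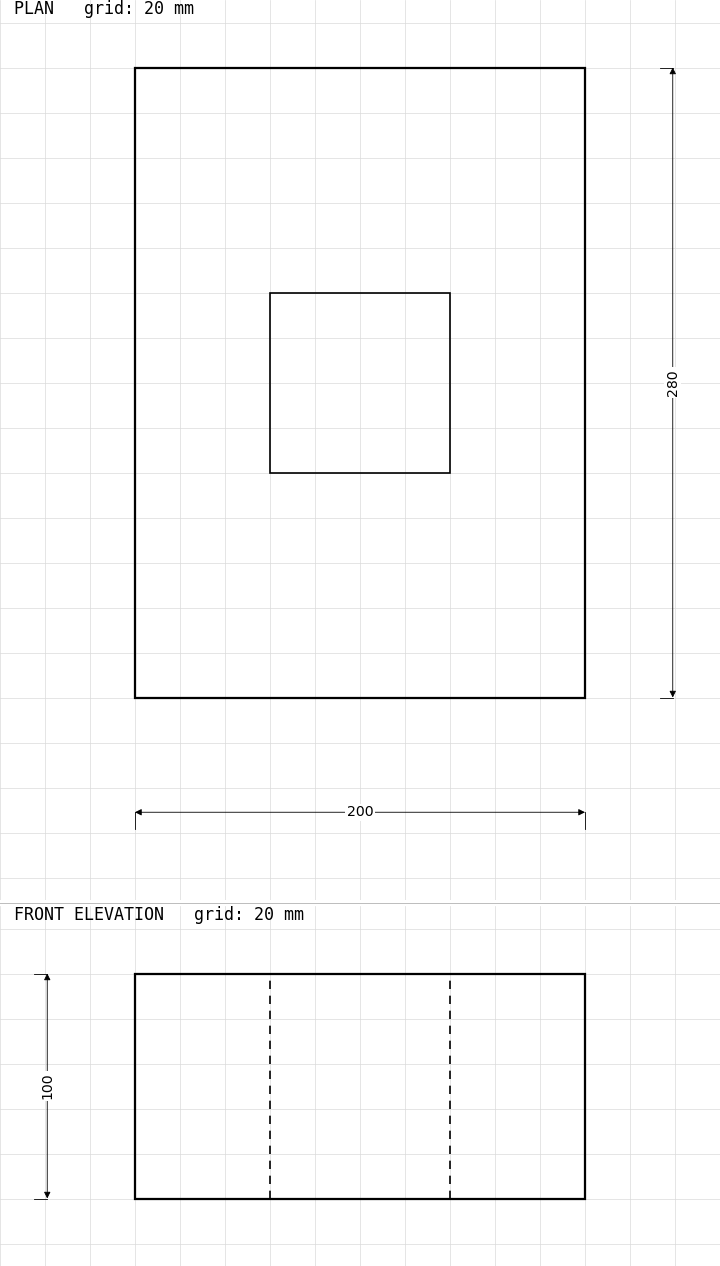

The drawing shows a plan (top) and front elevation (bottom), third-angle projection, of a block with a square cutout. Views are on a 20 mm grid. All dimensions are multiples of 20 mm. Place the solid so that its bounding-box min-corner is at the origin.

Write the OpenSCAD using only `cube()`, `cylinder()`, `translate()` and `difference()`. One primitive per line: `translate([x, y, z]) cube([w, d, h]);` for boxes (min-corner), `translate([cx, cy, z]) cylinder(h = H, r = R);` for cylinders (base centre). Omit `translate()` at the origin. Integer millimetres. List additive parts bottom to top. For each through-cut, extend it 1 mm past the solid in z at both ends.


difference() {
  cube([200, 280, 100]);
  translate([60, 100, -1]) cube([80, 80, 102]);
}


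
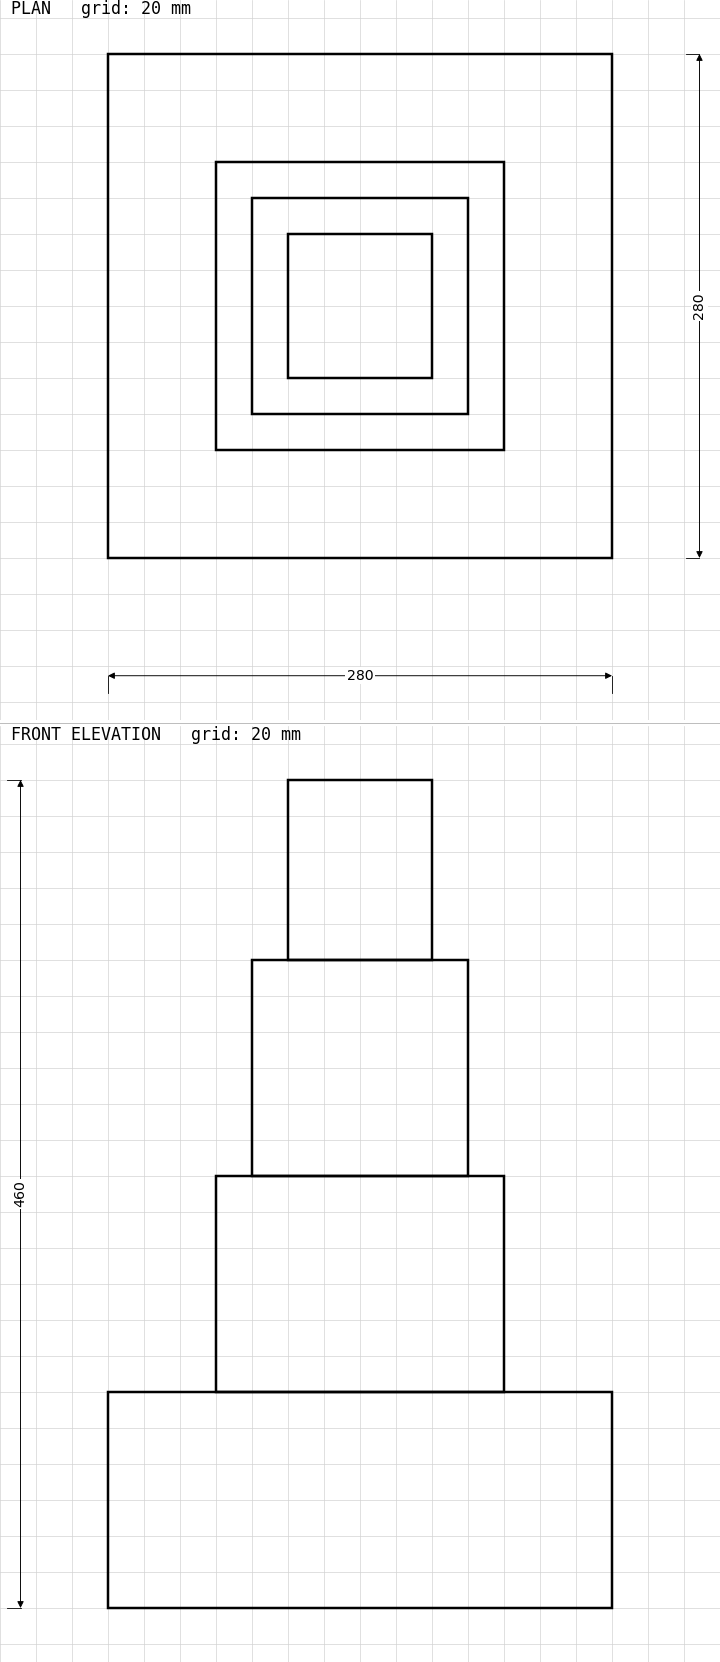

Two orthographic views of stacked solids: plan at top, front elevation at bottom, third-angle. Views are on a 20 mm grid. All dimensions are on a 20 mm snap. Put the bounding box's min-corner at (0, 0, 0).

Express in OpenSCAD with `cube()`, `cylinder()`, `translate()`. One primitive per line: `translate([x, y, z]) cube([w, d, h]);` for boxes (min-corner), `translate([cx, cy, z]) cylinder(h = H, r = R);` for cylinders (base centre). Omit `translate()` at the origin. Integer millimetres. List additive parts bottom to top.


cube([280, 280, 120]);
translate([60, 60, 120]) cube([160, 160, 120]);
translate([80, 80, 240]) cube([120, 120, 120]);
translate([100, 100, 360]) cube([80, 80, 100]);
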